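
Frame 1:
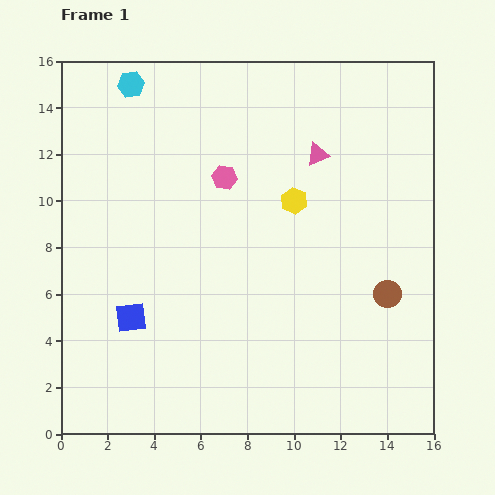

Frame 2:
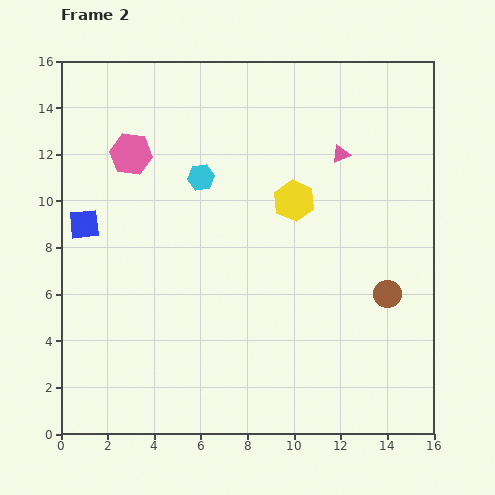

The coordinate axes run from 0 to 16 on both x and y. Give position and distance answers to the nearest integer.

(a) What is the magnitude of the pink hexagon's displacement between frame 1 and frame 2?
4

The pink hexagon moved from (7, 11) to (3, 12), a distance of √(4² + 1²) ≈ 4.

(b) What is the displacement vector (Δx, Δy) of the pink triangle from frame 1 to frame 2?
(1, 0)

The pink triangle was at (11, 12) in frame 1 and (12, 12) in frame 2.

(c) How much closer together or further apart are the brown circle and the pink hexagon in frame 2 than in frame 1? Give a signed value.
+4

Distance in frame 1: 9. Distance in frame 2: 13.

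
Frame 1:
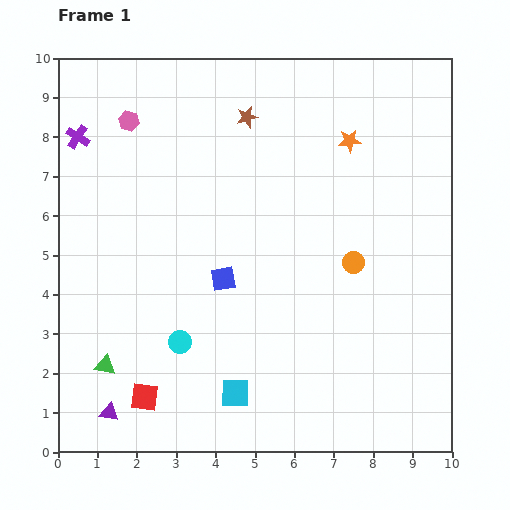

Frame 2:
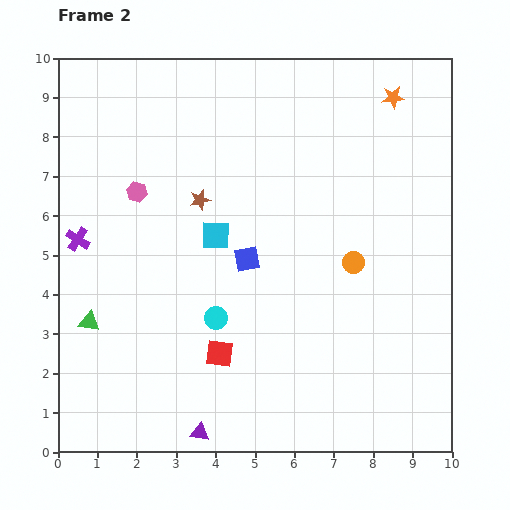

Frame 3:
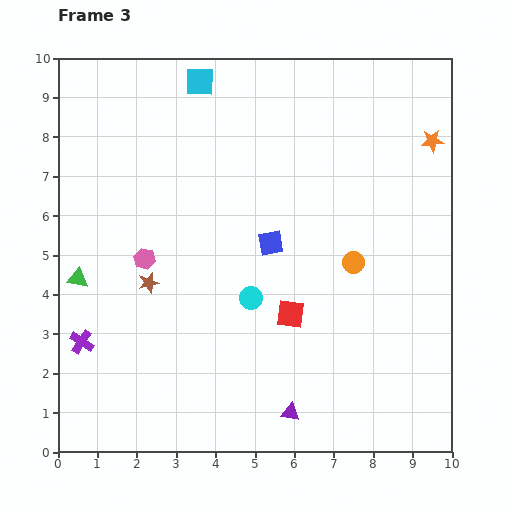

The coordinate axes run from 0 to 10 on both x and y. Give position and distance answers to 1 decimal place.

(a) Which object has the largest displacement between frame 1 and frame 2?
the cyan square

(moved 4.0; next 2.6)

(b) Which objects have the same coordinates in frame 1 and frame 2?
the orange circle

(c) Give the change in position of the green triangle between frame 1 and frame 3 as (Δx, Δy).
(-0.7, 2.2)

The green triangle was at (1.2, 2.2) in frame 1 and (0.5, 4.4) in frame 3.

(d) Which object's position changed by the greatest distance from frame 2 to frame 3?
the cyan square

(moved 3.9; next 2.6)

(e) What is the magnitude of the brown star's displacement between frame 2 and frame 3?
2.5

The brown star moved from (3.6, 6.4) to (2.3, 4.3), a distance of √(1.3² + 2.1²) ≈ 2.5.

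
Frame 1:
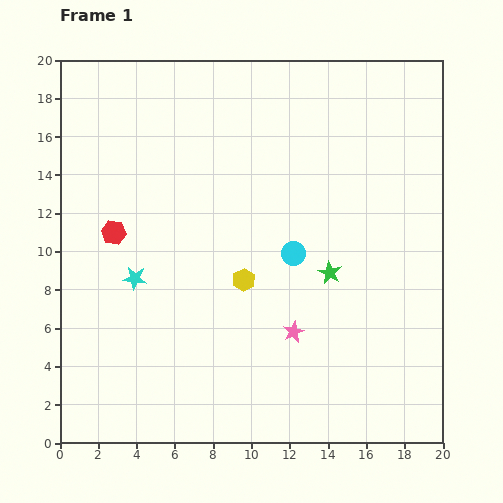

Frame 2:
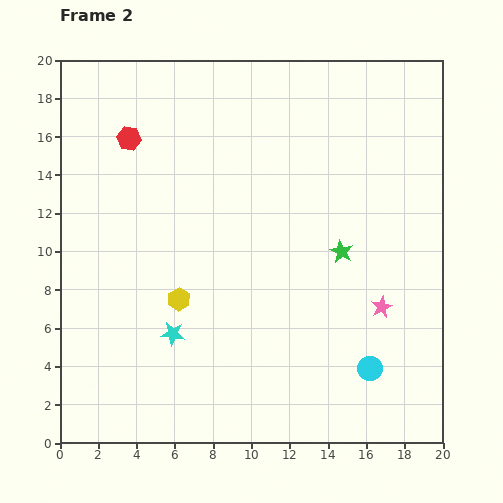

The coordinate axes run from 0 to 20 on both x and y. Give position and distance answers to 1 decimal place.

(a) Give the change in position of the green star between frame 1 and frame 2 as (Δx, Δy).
(0.6, 1.1)

The green star was at (14.1, 8.9) in frame 1 and (14.7, 10.0) in frame 2.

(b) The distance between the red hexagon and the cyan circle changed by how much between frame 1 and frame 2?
+7.9

Distance in frame 1: 9.5. Distance in frame 2: 17.4.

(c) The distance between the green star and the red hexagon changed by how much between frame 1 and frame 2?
+1.1

Distance in frame 1: 11.5. Distance in frame 2: 12.6.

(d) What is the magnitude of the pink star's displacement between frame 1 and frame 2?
4.8

The pink star moved from (12.2, 5.8) to (16.8, 7.1), a distance of √(4.6² + 1.3²) ≈ 4.8.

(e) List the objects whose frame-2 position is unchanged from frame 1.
none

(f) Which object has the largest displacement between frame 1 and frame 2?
the cyan circle

(moved 7.2; next 5.0)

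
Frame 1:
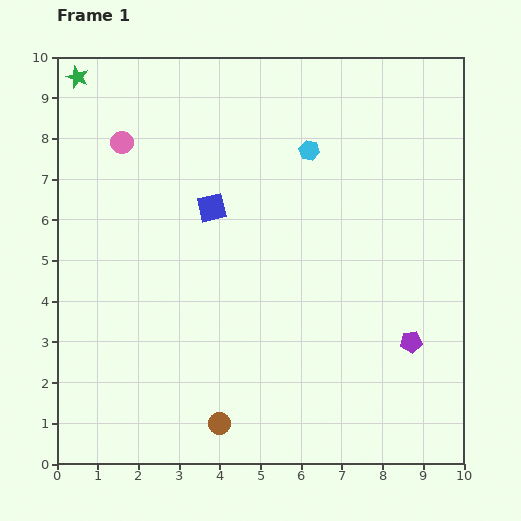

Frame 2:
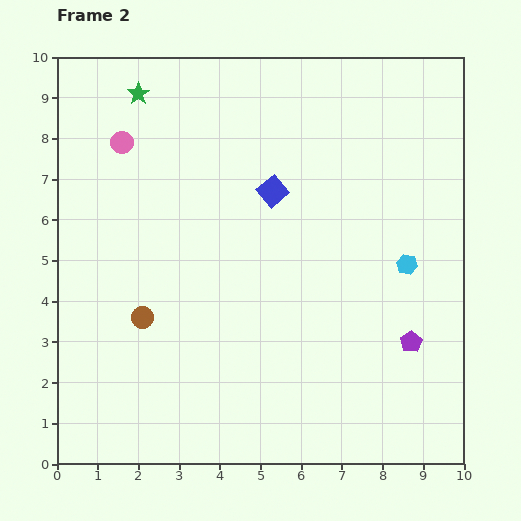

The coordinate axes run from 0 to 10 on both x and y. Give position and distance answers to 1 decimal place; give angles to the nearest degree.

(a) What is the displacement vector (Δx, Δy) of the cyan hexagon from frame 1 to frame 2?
(2.4, -2.8)

The cyan hexagon was at (6.2, 7.7) in frame 1 and (8.6, 4.9) in frame 2.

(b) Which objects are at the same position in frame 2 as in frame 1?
the purple pentagon, the pink circle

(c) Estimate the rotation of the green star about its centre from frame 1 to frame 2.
16° clockwise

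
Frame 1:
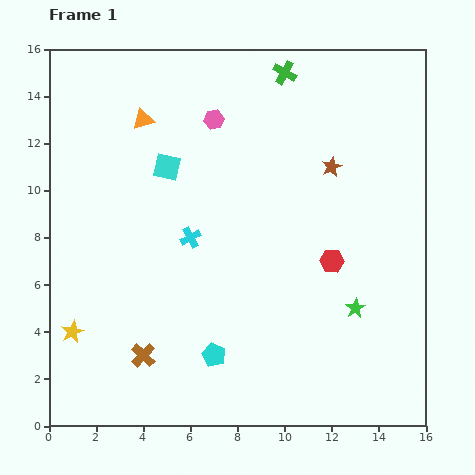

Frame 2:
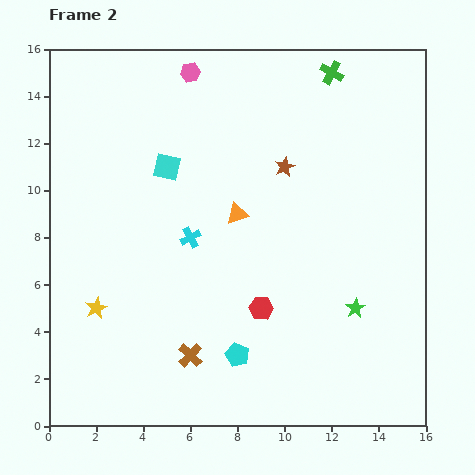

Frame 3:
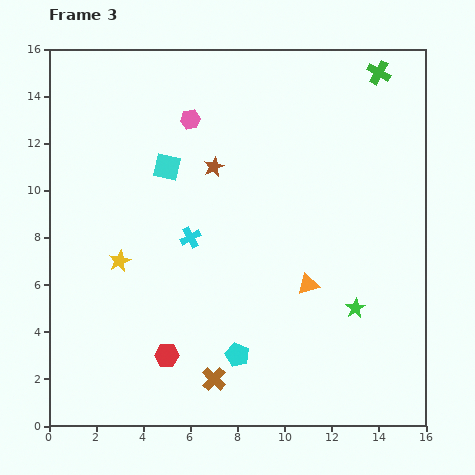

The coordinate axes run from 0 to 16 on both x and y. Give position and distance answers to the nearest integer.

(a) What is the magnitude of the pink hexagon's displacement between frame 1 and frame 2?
2

The pink hexagon moved from (7, 13) to (6, 15), a distance of √(1² + 2²) ≈ 2.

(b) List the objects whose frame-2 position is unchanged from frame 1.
the cyan cross, the green star, the cyan square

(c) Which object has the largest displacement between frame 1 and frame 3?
the orange triangle

(moved 10; next 8)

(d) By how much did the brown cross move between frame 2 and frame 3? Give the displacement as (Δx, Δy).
(1, -1)

The brown cross was at (6, 3) in frame 2 and (7, 2) in frame 3.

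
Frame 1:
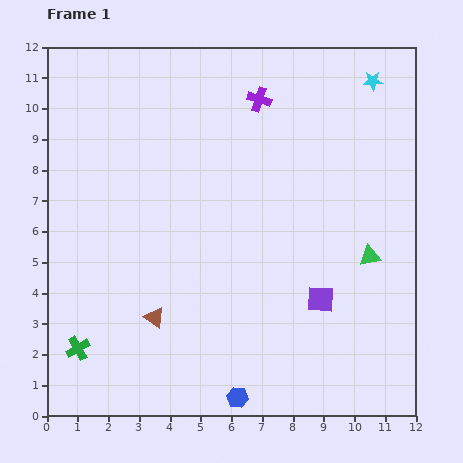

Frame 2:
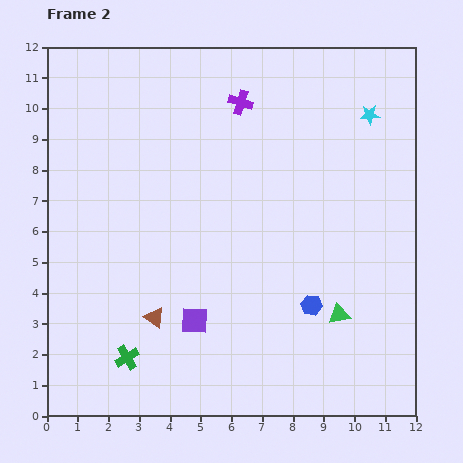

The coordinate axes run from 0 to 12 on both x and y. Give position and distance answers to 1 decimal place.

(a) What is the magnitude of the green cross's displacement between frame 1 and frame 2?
1.6

The green cross moved from (1.0, 2.2) to (2.6, 1.9), a distance of √(1.6² + 0.3²) ≈ 1.6.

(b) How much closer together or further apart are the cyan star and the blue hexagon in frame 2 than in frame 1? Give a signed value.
-4.7

Distance in frame 1: 11.2. Distance in frame 2: 6.5.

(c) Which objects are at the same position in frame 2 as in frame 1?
the brown triangle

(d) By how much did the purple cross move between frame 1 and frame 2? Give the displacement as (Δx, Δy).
(-0.6, -0.1)

The purple cross was at (6.9, 10.3) in frame 1 and (6.3, 10.2) in frame 2.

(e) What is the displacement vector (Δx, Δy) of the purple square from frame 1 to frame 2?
(-4.1, -0.7)

The purple square was at (8.9, 3.8) in frame 1 and (4.8, 3.1) in frame 2.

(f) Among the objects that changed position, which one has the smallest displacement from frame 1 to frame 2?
the purple cross

(moved 0.6)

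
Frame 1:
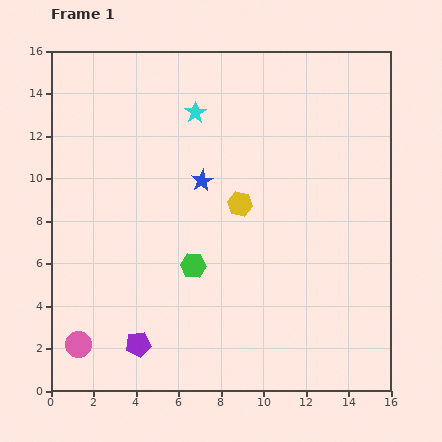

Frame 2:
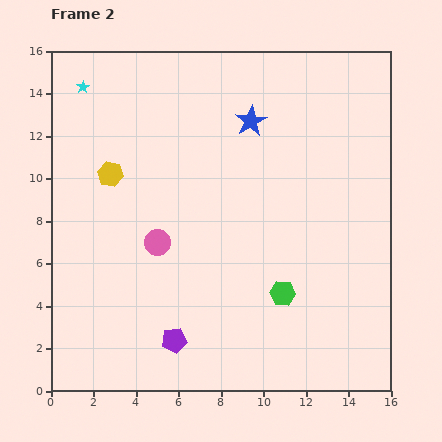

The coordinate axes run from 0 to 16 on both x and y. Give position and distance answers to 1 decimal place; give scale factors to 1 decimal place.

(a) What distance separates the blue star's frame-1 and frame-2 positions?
3.6

The blue star moved from (7.1, 9.9) to (9.4, 12.7), a distance of √(2.3² + 2.8²) ≈ 3.6.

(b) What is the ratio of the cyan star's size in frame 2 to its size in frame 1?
0.6×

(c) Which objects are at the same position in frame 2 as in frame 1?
none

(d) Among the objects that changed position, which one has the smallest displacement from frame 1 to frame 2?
the purple pentagon

(moved 1.7)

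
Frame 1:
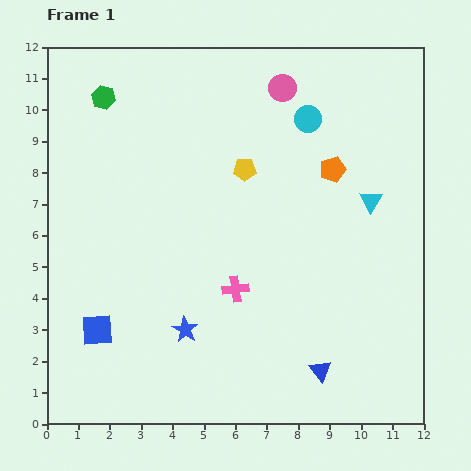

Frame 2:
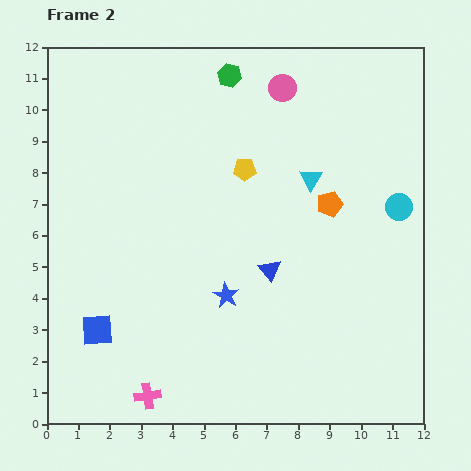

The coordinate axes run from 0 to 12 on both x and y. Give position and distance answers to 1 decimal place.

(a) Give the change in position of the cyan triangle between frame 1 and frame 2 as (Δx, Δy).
(-1.9, 0.7)

The cyan triangle was at (10.3, 7.1) in frame 1 and (8.4, 7.8) in frame 2.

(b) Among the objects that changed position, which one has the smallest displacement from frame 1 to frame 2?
the orange pentagon

(moved 1.1)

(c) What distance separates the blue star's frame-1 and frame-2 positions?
1.7

The blue star moved from (4.4, 3.0) to (5.7, 4.1), a distance of √(1.3² + 1.1²) ≈ 1.7.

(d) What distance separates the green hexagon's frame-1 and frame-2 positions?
4.1

The green hexagon moved from (1.8, 10.4) to (5.8, 11.1), a distance of √(4.0² + 0.7²) ≈ 4.1.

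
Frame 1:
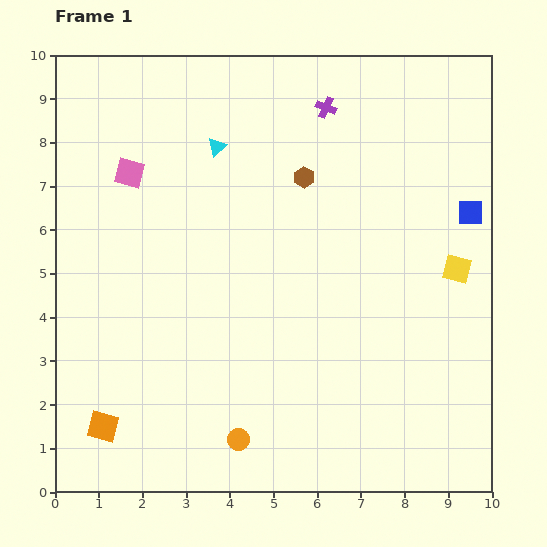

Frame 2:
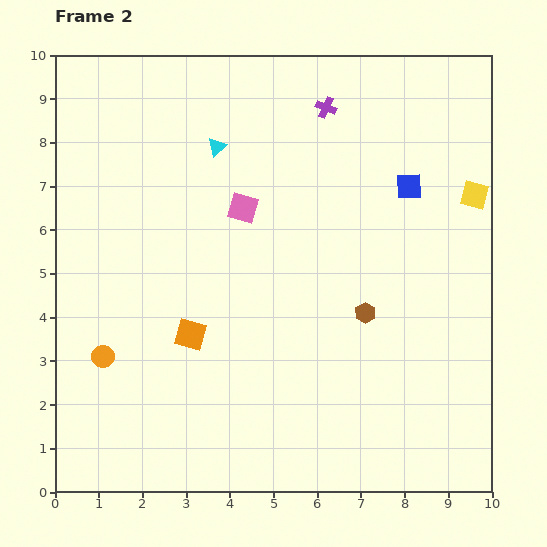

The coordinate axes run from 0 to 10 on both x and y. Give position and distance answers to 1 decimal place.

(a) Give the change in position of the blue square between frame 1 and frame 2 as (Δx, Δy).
(-1.4, 0.6)

The blue square was at (9.5, 6.4) in frame 1 and (8.1, 7.0) in frame 2.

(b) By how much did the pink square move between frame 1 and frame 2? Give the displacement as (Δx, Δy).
(2.6, -0.8)

The pink square was at (1.7, 7.3) in frame 1 and (4.3, 6.5) in frame 2.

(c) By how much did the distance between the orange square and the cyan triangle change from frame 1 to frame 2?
-2.6

Distance in frame 1: 6.9. Distance in frame 2: 4.3.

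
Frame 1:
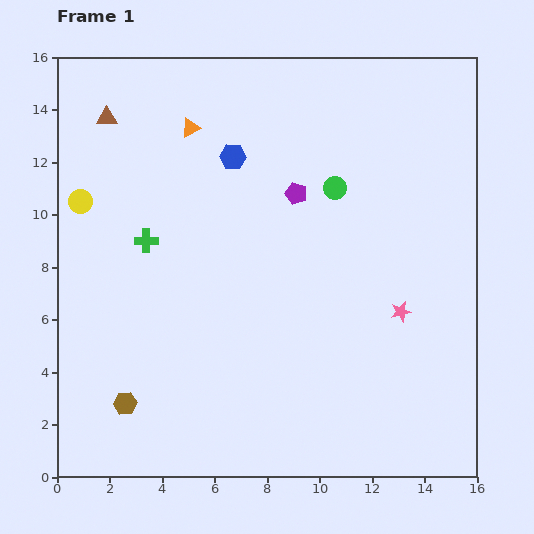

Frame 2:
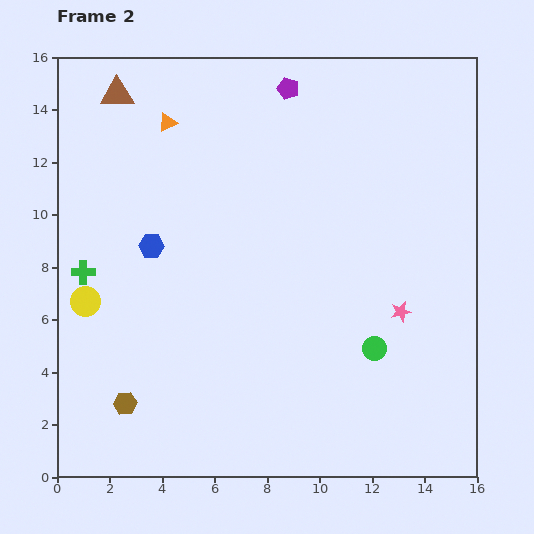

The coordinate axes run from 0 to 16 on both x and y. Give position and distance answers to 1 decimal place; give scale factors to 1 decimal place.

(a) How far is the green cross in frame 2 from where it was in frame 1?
2.7

The green cross moved from (3.4, 9.0) to (1.0, 7.8), a distance of √(2.4² + 1.2²) ≈ 2.7.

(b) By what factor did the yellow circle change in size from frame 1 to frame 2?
1.3×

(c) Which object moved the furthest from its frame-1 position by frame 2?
the green circle

(moved 6.3; next 4.6)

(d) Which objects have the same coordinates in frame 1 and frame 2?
the brown hexagon, the pink star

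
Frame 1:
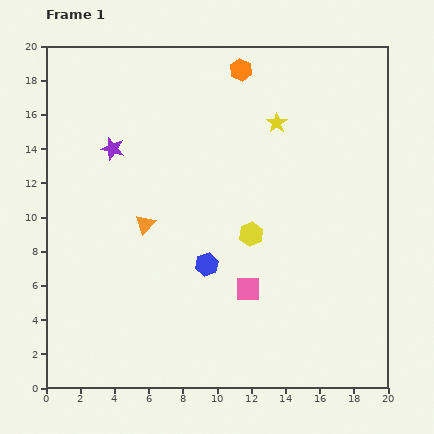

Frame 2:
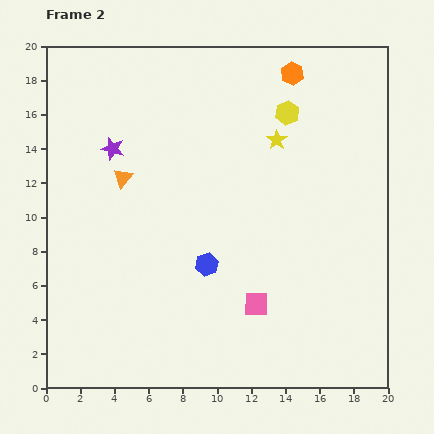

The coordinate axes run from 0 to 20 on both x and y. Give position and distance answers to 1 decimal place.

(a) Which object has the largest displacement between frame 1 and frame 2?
the yellow hexagon

(moved 7.4; next 3.0)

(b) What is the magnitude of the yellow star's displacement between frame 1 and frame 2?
1.0

The yellow star moved from (13.5, 15.5) to (13.5, 14.5), a distance of √(0.0² + 1.0²) ≈ 1.0.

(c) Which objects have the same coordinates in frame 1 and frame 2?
the blue hexagon, the purple star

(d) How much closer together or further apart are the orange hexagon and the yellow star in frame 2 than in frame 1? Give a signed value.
+0.3

Distance in frame 1: 3.7. Distance in frame 2: 4.0.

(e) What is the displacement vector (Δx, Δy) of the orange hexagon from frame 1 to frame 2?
(3.0, -0.2)

The orange hexagon was at (11.4, 18.6) in frame 1 and (14.4, 18.4) in frame 2.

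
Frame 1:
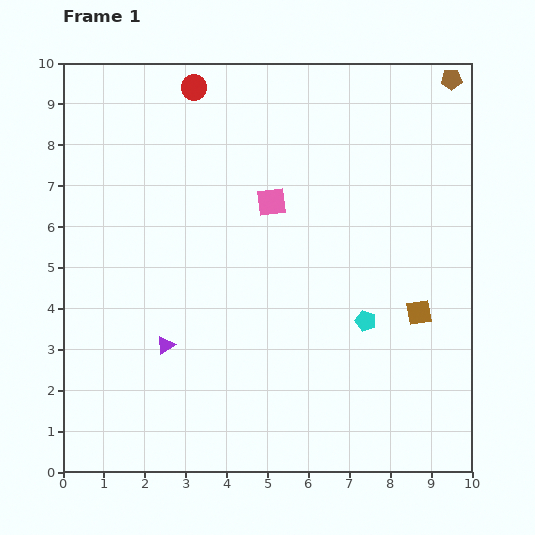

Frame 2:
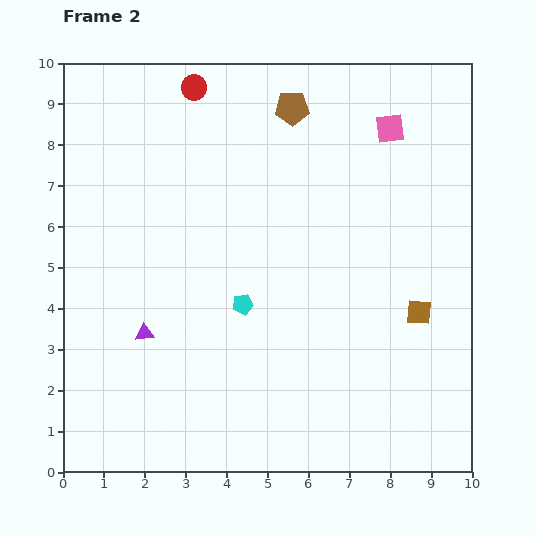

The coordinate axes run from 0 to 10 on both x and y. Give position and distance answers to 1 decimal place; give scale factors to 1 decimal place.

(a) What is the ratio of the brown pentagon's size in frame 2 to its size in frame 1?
1.7×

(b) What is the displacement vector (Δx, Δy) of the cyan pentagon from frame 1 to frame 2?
(-3.0, 0.4)

The cyan pentagon was at (7.4, 3.7) in frame 1 and (4.4, 4.1) in frame 2.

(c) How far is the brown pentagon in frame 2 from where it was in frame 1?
4.0

The brown pentagon moved from (9.5, 9.6) to (5.6, 8.9), a distance of √(3.9² + 0.7²) ≈ 4.0.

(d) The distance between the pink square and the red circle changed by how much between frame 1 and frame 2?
+1.5

Distance in frame 1: 3.4. Distance in frame 2: 4.9.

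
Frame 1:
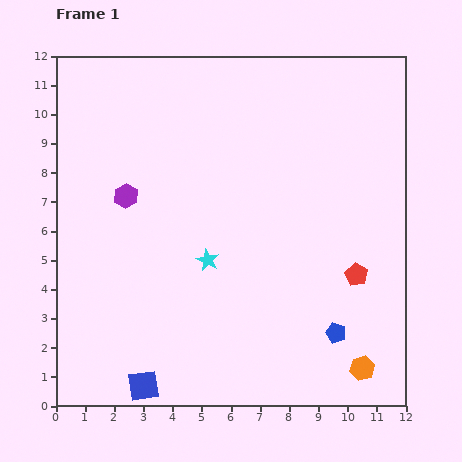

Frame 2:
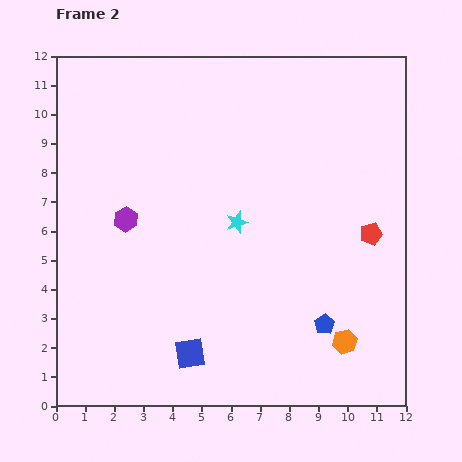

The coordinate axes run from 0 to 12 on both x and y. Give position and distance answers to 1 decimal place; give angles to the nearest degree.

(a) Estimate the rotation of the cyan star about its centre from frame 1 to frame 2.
27° clockwise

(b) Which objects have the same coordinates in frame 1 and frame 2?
none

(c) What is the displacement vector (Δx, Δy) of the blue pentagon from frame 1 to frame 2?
(-0.4, 0.3)

The blue pentagon was at (9.6, 2.5) in frame 1 and (9.2, 2.8) in frame 2.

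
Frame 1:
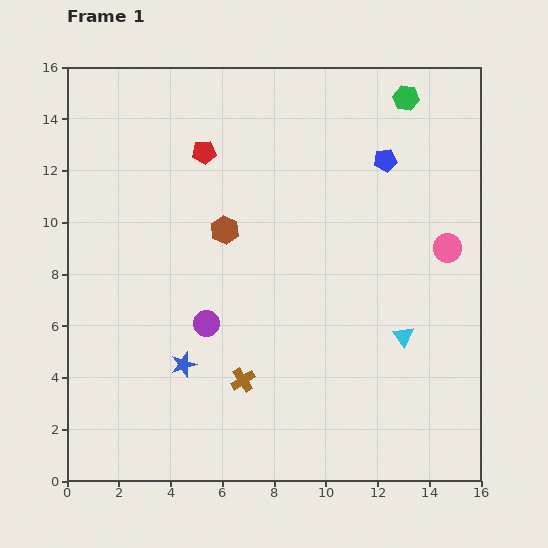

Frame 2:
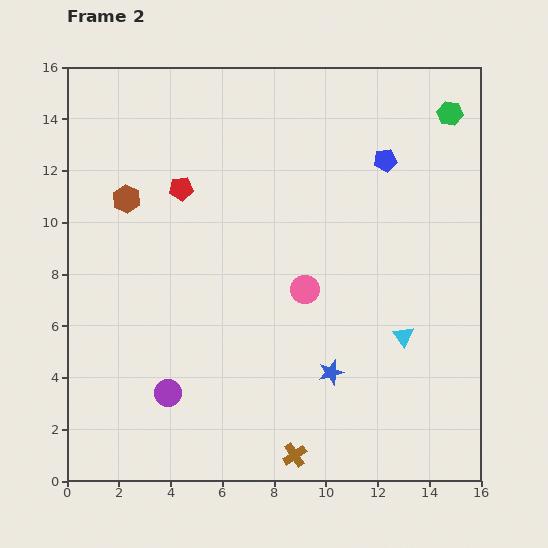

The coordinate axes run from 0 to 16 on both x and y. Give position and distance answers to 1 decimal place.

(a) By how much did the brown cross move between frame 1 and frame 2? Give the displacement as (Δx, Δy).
(2.0, -2.9)

The brown cross was at (6.8, 3.9) in frame 1 and (8.8, 1.0) in frame 2.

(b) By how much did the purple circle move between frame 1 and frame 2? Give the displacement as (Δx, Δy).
(-1.5, -2.7)

The purple circle was at (5.4, 6.1) in frame 1 and (3.9, 3.4) in frame 2.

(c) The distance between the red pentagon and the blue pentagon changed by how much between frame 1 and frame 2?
+1.0

Distance in frame 1: 7.0. Distance in frame 2: 8.0.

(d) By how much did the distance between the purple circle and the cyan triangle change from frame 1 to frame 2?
+1.8

Distance in frame 1: 7.6. Distance in frame 2: 9.4.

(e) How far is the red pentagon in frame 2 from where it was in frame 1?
1.7

The red pentagon moved from (5.3, 12.7) to (4.4, 11.3), a distance of √(0.9² + 1.4²) ≈ 1.7.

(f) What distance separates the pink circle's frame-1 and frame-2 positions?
5.7

The pink circle moved from (14.7, 9.0) to (9.2, 7.4), a distance of √(5.5² + 1.6²) ≈ 5.7.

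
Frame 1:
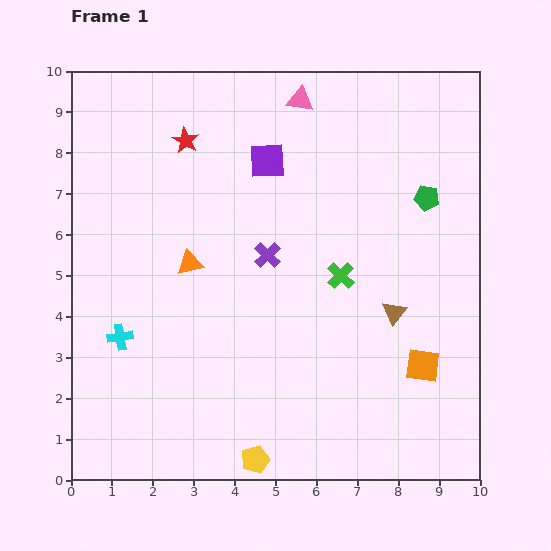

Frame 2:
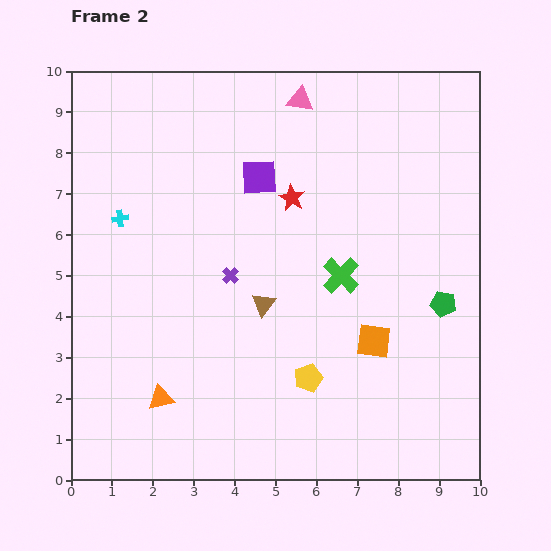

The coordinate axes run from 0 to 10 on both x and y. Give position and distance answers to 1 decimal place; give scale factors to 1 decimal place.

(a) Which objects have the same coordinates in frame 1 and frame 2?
the pink triangle, the green cross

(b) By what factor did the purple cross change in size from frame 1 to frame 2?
0.6×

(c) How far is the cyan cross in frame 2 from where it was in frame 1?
2.9

The cyan cross moved from (1.2, 3.5) to (1.2, 6.4), a distance of √(0.0² + 2.9²) ≈ 2.9.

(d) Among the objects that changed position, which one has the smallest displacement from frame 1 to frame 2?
the purple square

(moved 0.4)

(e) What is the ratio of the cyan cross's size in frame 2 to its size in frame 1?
0.6×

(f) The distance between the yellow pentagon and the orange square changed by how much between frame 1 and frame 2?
-2.9

Distance in frame 1: 4.7. Distance in frame 2: 1.8.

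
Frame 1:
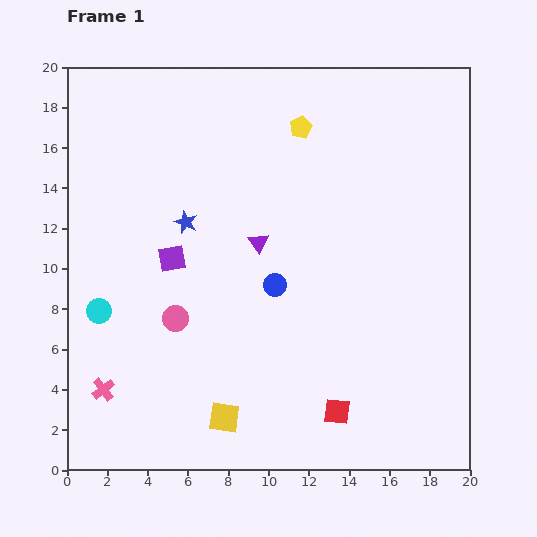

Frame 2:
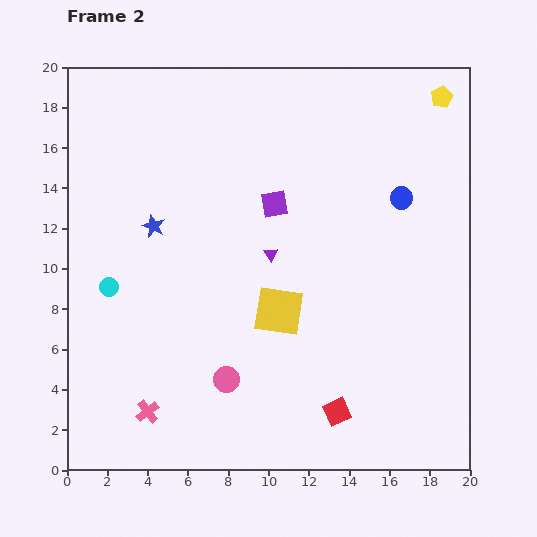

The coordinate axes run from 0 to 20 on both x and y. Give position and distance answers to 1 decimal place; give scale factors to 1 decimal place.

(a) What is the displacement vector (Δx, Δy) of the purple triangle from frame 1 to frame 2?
(0.6, -0.6)

The purple triangle was at (9.5, 11.3) in frame 1 and (10.1, 10.7) in frame 2.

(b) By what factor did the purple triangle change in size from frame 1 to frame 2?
0.7×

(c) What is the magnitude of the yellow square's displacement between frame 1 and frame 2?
5.9

The yellow square moved from (7.8, 2.6) to (10.5, 7.9), a distance of √(2.7² + 5.3²) ≈ 5.9.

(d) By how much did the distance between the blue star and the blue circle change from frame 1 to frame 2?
+7.0

Distance in frame 1: 5.4. Distance in frame 2: 12.4.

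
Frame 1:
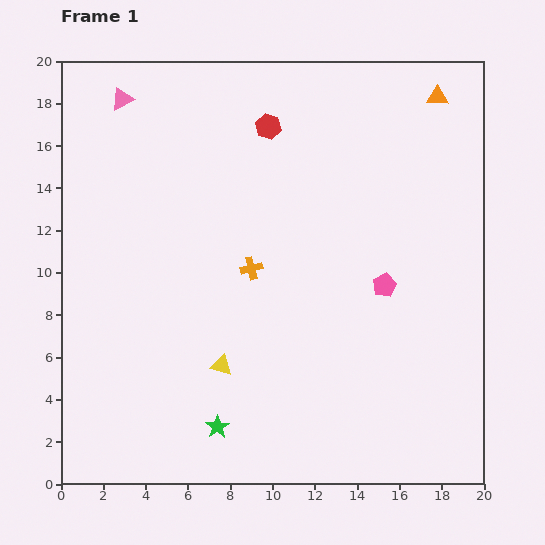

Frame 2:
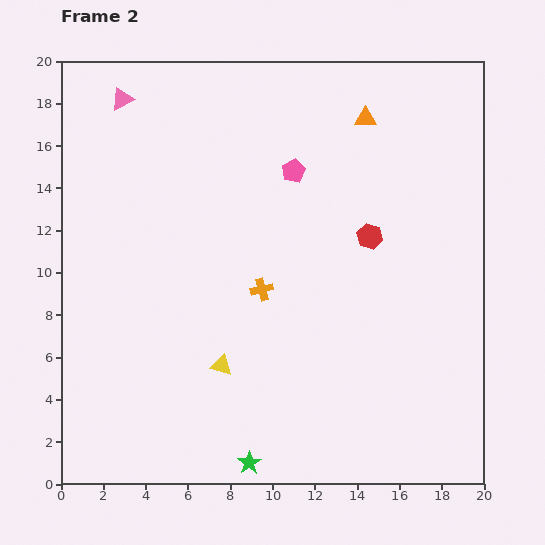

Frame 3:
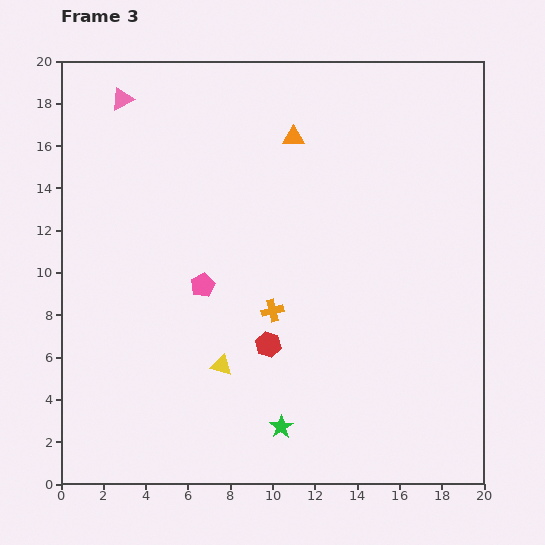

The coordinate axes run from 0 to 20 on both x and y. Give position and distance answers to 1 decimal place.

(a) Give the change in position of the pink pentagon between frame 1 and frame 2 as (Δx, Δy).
(-4.3, 5.4)

The pink pentagon was at (15.3, 9.4) in frame 1 and (11.0, 14.8) in frame 2.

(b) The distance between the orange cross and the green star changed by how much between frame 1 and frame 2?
+0.5

Distance in frame 1: 7.7. Distance in frame 2: 8.2.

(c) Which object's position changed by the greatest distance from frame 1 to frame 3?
the red hexagon

(moved 10.3; next 8.6)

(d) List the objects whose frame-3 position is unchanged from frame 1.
the pink triangle, the yellow triangle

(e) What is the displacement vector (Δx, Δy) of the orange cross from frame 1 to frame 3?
(1.0, -2.0)

The orange cross was at (9.0, 10.2) in frame 1 and (10.0, 8.2) in frame 3.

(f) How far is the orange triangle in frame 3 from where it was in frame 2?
3.5

The orange triangle moved from (14.4, 17.3) to (11.0, 16.4), a distance of √(3.4² + 0.9²) ≈ 3.5.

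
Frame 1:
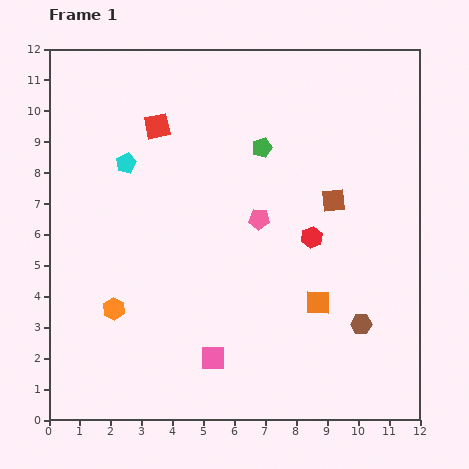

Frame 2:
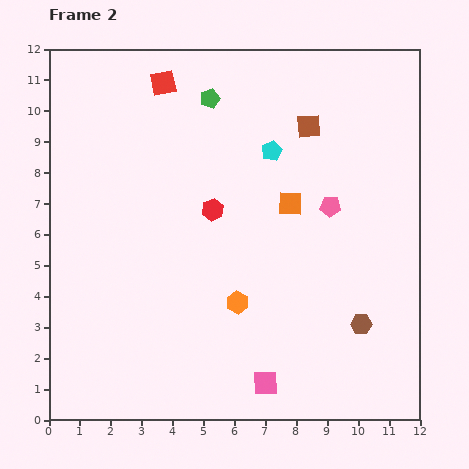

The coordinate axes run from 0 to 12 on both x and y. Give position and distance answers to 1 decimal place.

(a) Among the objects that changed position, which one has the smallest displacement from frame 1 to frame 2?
the red square

(moved 1.4)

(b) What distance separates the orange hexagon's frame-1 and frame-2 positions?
4.0

The orange hexagon moved from (2.1, 3.6) to (6.1, 3.8), a distance of √(4.0² + 0.2²) ≈ 4.0.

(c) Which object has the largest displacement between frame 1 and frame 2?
the cyan pentagon

(moved 4.7; next 4.0)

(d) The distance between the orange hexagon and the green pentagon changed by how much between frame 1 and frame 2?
-0.4

Distance in frame 1: 7.1. Distance in frame 2: 6.7.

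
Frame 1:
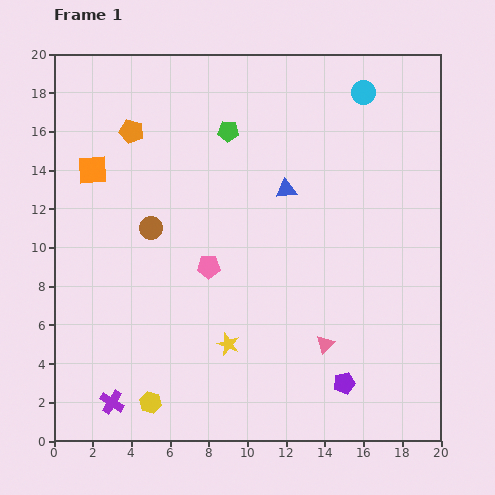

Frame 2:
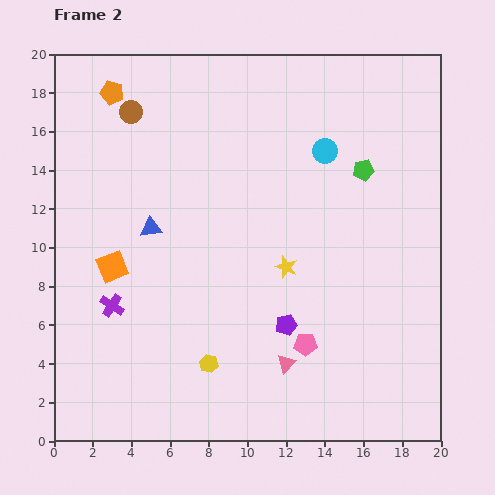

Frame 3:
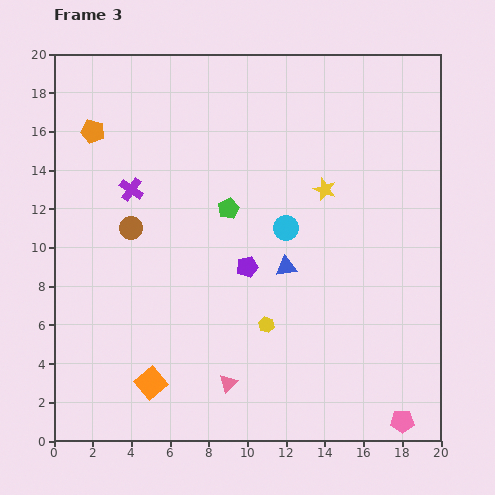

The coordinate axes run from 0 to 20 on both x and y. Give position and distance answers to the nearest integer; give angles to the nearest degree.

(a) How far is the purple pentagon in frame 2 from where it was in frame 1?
4

The purple pentagon moved from (15, 3) to (12, 6), a distance of √(3² + 3²) ≈ 4.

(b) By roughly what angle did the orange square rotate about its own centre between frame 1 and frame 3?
36° counter-clockwise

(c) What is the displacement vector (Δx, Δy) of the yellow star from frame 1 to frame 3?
(5, 8)

The yellow star was at (9, 5) in frame 1 and (14, 13) in frame 3.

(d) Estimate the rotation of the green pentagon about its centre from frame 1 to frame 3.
30° counter-clockwise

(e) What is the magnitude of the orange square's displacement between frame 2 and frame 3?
6

The orange square moved from (3, 9) to (5, 3), a distance of √(2² + 6²) ≈ 6.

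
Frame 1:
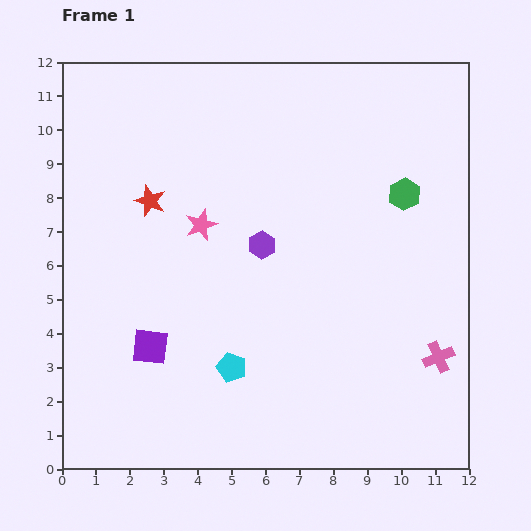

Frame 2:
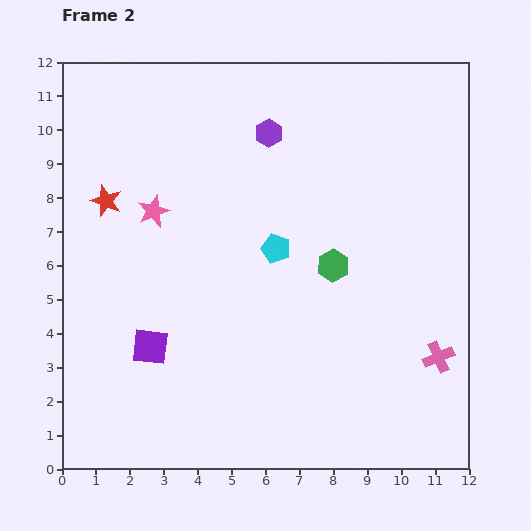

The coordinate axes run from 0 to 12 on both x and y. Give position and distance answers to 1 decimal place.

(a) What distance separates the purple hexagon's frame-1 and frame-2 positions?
3.3

The purple hexagon moved from (5.9, 6.6) to (6.1, 9.9), a distance of √(0.2² + 3.3²) ≈ 3.3.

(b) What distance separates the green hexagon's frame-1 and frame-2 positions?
3.0

The green hexagon moved from (10.1, 8.1) to (8.0, 6.0), a distance of √(2.1² + 2.1²) ≈ 3.0.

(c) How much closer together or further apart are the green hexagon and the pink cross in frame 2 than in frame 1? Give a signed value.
-0.8

Distance in frame 1: 4.9. Distance in frame 2: 4.1.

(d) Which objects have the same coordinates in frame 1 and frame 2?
the purple square, the pink cross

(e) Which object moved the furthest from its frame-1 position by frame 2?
the cyan pentagon

(moved 3.7; next 3.3)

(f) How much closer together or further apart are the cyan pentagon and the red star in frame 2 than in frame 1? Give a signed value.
-0.3

Distance in frame 1: 5.5. Distance in frame 2: 5.2.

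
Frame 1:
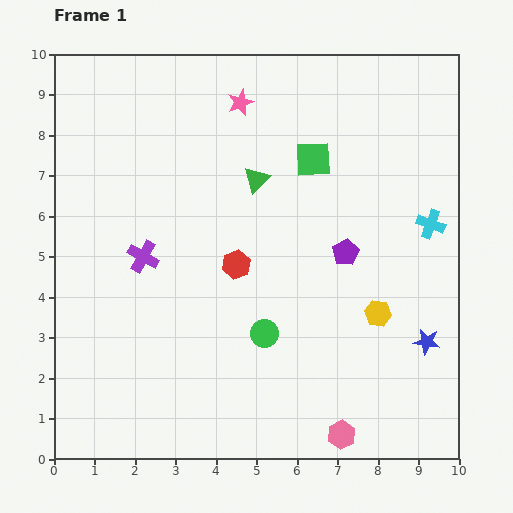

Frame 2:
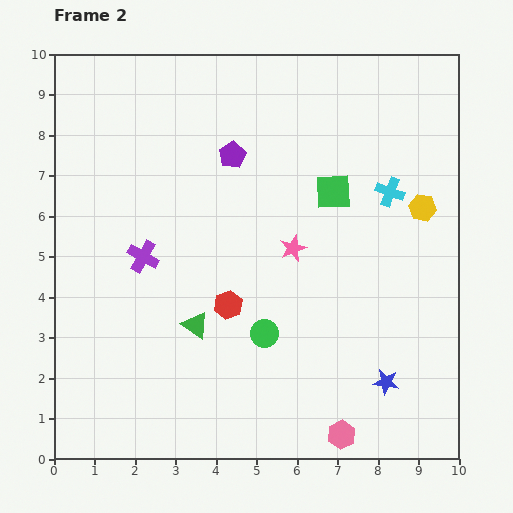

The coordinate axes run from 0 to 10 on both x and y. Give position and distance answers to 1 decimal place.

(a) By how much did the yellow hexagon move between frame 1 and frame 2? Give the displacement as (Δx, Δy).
(1.1, 2.6)

The yellow hexagon was at (8.0, 3.6) in frame 1 and (9.1, 6.2) in frame 2.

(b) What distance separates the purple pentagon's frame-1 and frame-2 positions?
3.7

The purple pentagon moved from (7.2, 5.1) to (4.4, 7.5), a distance of √(2.8² + 2.4²) ≈ 3.7.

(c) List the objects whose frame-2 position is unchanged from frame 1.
the pink hexagon, the green circle, the purple cross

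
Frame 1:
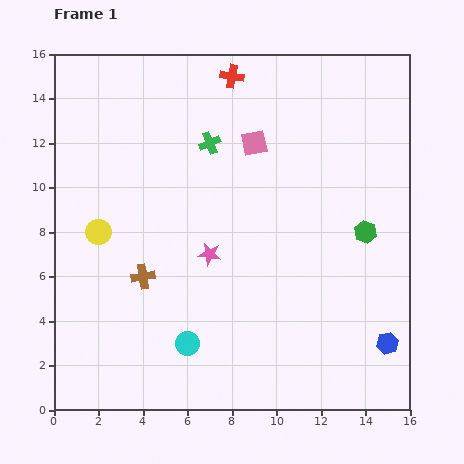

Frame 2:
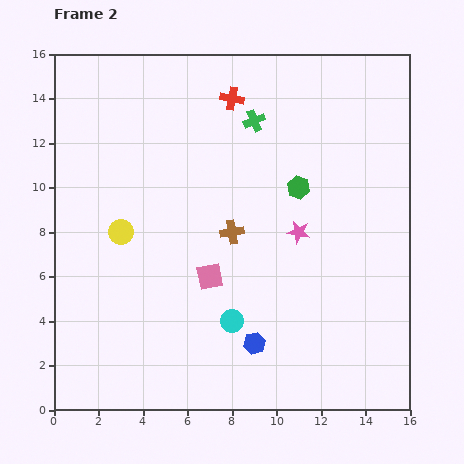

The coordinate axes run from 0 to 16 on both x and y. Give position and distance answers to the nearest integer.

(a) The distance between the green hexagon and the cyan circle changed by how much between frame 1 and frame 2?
-2

Distance in frame 1: 9. Distance in frame 2: 7.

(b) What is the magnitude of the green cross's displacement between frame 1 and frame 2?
2

The green cross moved from (7, 12) to (9, 13), a distance of √(2² + 1²) ≈ 2.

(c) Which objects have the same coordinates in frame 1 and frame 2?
none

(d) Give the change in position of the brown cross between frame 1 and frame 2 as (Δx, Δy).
(4, 2)

The brown cross was at (4, 6) in frame 1 and (8, 8) in frame 2.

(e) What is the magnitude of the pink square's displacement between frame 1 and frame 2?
6

The pink square moved from (9, 12) to (7, 6), a distance of √(2² + 6²) ≈ 6.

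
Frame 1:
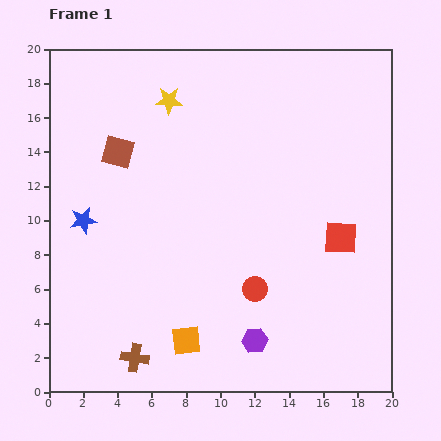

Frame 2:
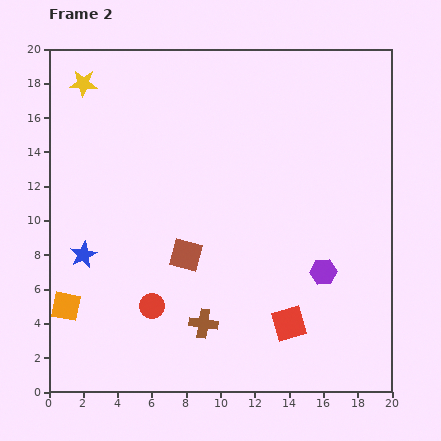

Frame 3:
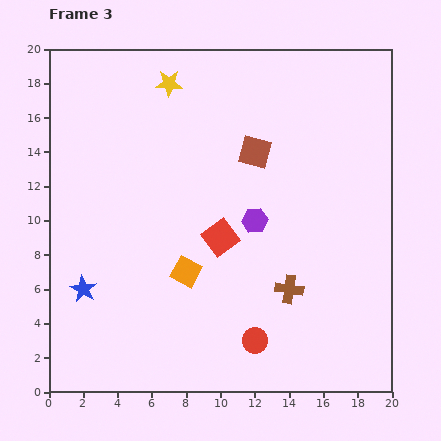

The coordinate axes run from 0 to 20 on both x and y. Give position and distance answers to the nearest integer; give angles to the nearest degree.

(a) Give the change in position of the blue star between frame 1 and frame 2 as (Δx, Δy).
(0, -2)

The blue star was at (2, 10) in frame 1 and (2, 8) in frame 2.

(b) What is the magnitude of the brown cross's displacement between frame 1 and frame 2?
4

The brown cross moved from (5, 2) to (9, 4), a distance of √(4² + 2²) ≈ 4.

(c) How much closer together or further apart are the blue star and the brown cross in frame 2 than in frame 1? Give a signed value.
-1

Distance in frame 1: 9. Distance in frame 2: 8.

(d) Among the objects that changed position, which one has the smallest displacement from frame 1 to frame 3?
the yellow star

(moved 1)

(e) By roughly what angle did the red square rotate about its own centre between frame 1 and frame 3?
39° counter-clockwise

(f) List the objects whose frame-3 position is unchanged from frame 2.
none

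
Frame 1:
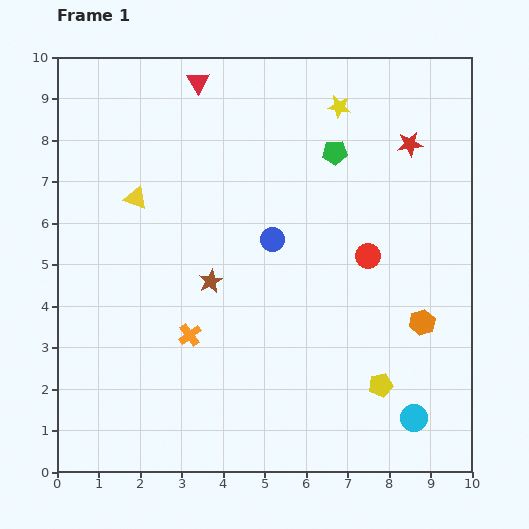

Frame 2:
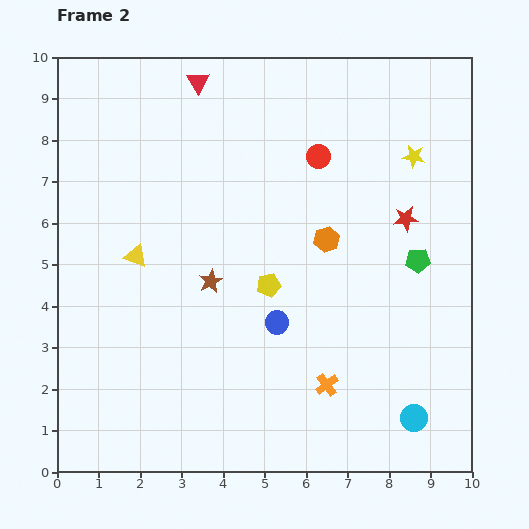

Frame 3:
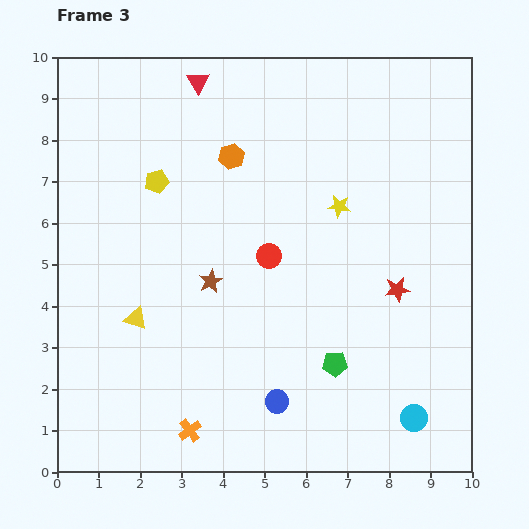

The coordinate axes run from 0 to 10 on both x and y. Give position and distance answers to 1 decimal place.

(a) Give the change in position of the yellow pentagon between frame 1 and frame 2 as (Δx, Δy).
(-2.7, 2.4)

The yellow pentagon was at (7.8, 2.1) in frame 1 and (5.1, 4.5) in frame 2.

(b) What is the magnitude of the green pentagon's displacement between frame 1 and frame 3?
5.1

The green pentagon moved from (6.7, 7.7) to (6.7, 2.6), a distance of √(0.0² + 5.1²) ≈ 5.1.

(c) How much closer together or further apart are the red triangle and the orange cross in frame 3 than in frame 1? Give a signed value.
+2.3

Distance in frame 1: 6.1. Distance in frame 3: 8.4.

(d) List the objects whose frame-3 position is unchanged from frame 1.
the red triangle, the cyan circle, the brown star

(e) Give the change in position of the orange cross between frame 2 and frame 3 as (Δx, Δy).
(-3.3, -1.1)

The orange cross was at (6.5, 2.1) in frame 2 and (3.2, 1.0) in frame 3.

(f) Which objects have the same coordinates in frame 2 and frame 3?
the red triangle, the cyan circle, the brown star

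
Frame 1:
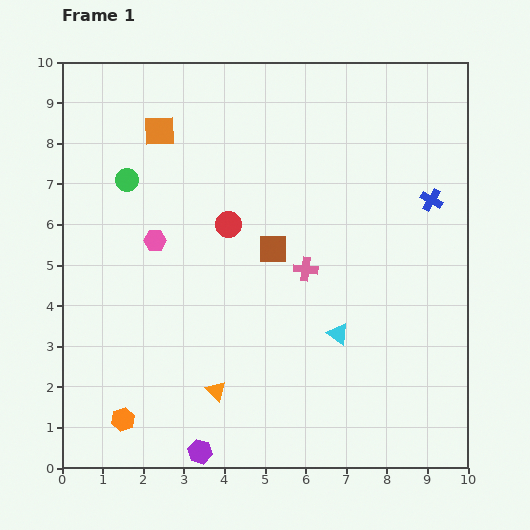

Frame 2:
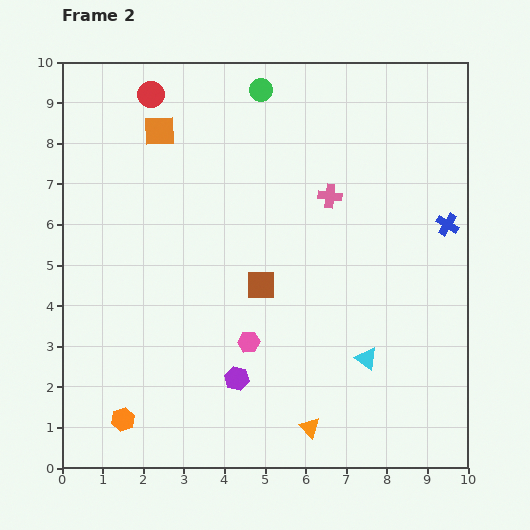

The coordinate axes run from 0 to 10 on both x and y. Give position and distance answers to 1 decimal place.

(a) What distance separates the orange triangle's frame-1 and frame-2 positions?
2.5

The orange triangle moved from (3.8, 1.9) to (6.1, 1.0), a distance of √(2.3² + 0.9²) ≈ 2.5.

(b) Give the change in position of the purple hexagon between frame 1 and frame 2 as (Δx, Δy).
(0.9, 1.8)

The purple hexagon was at (3.4, 0.4) in frame 1 and (4.3, 2.2) in frame 2.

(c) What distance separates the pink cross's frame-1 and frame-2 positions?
1.9

The pink cross moved from (6.0, 4.9) to (6.6, 6.7), a distance of √(0.6² + 1.8²) ≈ 1.9.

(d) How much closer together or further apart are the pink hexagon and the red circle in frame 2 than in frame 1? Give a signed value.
+4.8

Distance in frame 1: 1.8. Distance in frame 2: 6.6.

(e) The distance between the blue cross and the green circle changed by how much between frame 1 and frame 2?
-1.8

Distance in frame 1: 7.5. Distance in frame 2: 5.7.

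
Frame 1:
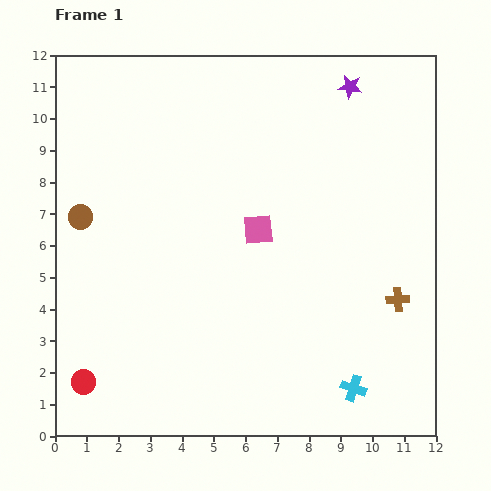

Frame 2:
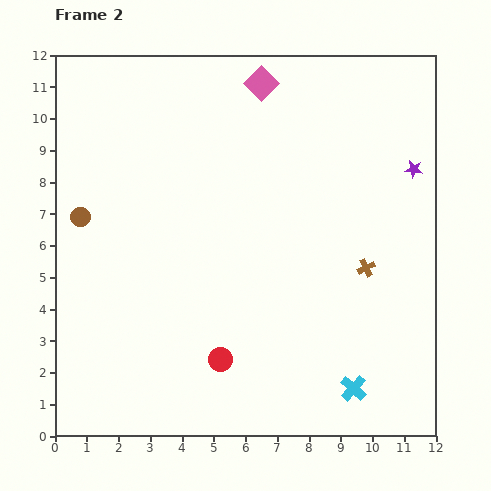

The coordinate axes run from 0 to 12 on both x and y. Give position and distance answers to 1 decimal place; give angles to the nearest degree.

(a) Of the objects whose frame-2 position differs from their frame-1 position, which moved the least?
the brown cross

(moved 1.4)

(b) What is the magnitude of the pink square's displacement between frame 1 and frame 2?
4.6

The pink square moved from (6.4, 6.5) to (6.5, 11.1), a distance of √(0.1² + 4.6²) ≈ 4.6.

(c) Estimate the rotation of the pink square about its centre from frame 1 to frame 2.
39° counter-clockwise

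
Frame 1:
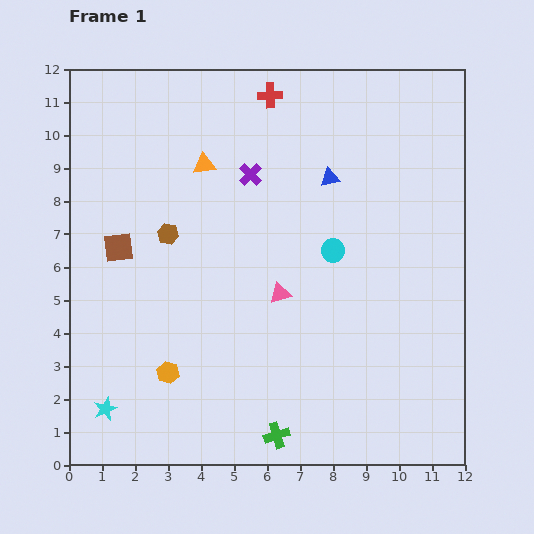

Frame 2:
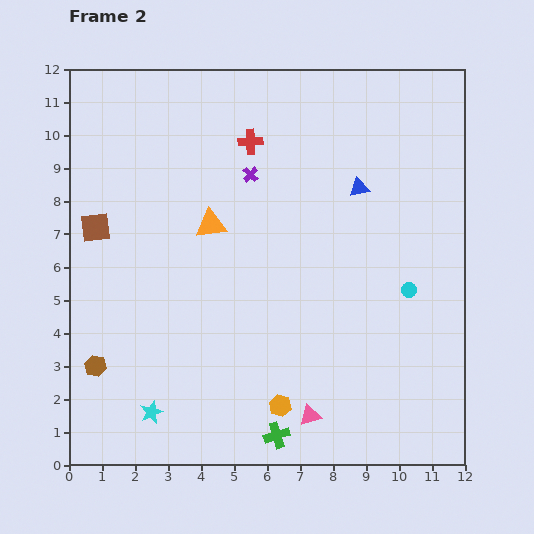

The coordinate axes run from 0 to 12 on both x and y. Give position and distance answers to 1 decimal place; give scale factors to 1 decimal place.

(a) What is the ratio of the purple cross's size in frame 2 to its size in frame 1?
0.7×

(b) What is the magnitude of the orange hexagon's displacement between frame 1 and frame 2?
3.5

The orange hexagon moved from (3.0, 2.8) to (6.4, 1.8), a distance of √(3.4² + 1.0²) ≈ 3.5.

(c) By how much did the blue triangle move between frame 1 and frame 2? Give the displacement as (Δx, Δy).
(0.9, -0.3)

The blue triangle was at (7.9, 8.7) in frame 1 and (8.8, 8.4) in frame 2.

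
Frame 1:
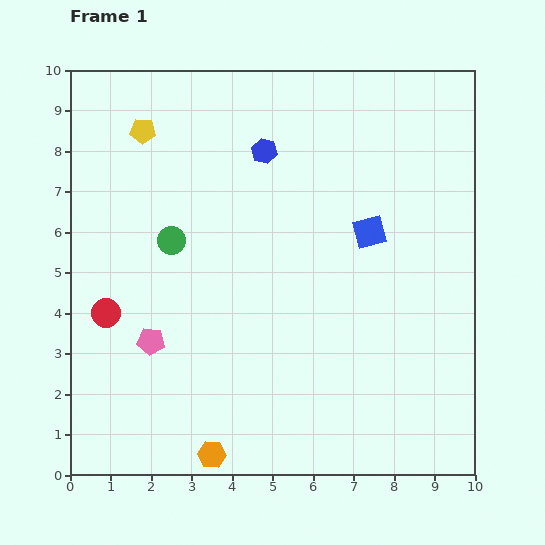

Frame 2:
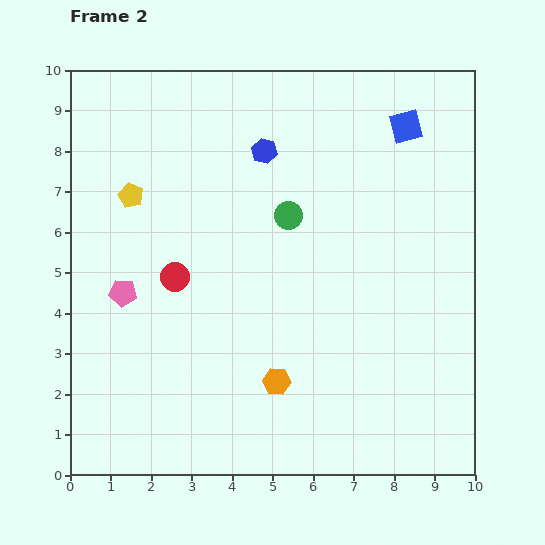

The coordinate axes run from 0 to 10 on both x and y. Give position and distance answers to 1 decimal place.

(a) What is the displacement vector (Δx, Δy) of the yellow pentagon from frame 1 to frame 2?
(-0.3, -1.6)

The yellow pentagon was at (1.8, 8.5) in frame 1 and (1.5, 6.9) in frame 2.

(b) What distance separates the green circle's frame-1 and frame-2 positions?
3.0

The green circle moved from (2.5, 5.8) to (5.4, 6.4), a distance of √(2.9² + 0.6²) ≈ 3.0.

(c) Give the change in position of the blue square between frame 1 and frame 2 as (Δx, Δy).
(0.9, 2.6)

The blue square was at (7.4, 6.0) in frame 1 and (8.3, 8.6) in frame 2.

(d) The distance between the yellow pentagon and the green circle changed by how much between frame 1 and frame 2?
+1.1

Distance in frame 1: 2.8. Distance in frame 2: 3.9.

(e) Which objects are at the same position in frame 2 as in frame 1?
the blue hexagon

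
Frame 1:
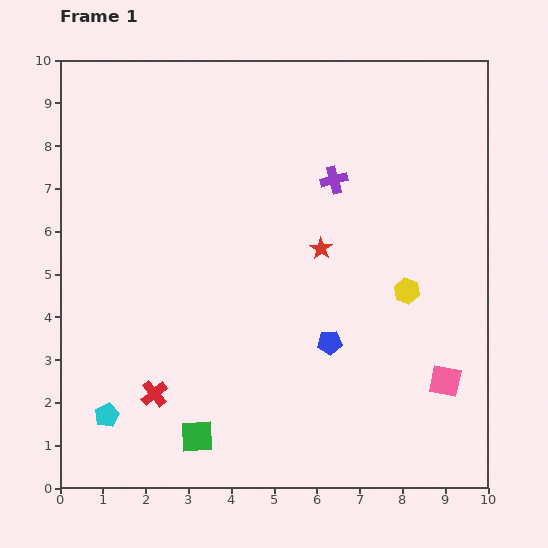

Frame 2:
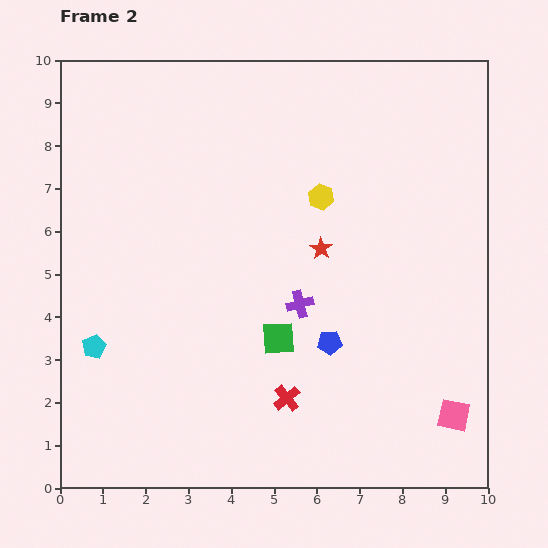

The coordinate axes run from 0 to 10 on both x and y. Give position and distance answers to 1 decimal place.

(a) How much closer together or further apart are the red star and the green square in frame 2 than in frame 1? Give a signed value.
-3.0

Distance in frame 1: 5.3. Distance in frame 2: 2.3.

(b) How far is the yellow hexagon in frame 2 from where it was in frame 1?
3.0

The yellow hexagon moved from (8.1, 4.6) to (6.1, 6.8), a distance of √(2.0² + 2.2²) ≈ 3.0.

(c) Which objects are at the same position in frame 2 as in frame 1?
the red star, the blue pentagon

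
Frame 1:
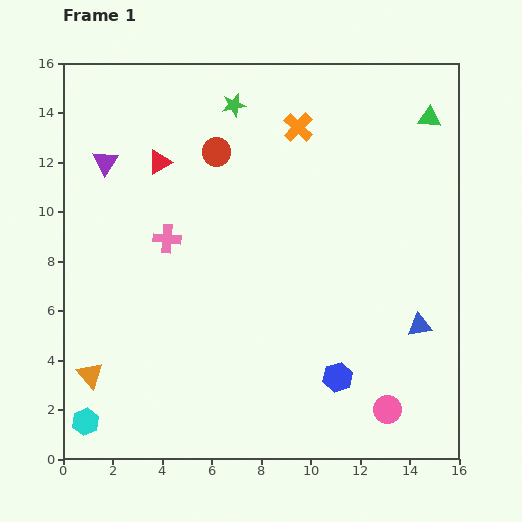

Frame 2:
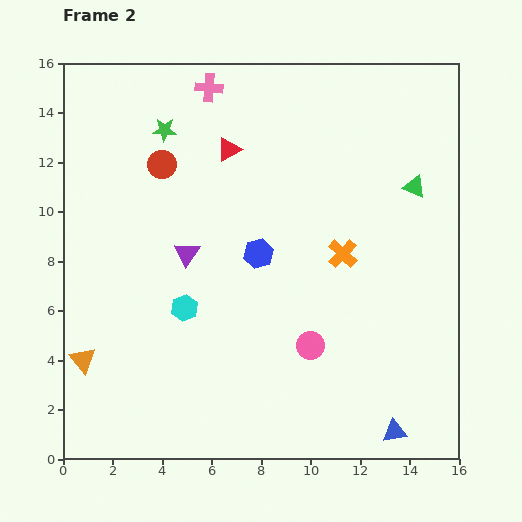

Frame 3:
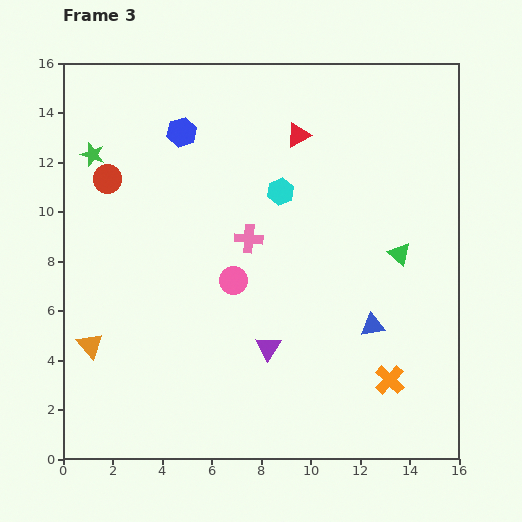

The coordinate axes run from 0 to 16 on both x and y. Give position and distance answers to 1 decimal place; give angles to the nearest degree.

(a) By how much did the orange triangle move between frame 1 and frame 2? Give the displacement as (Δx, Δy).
(-0.3, 0.6)

The orange triangle was at (1.1, 3.4) in frame 1 and (0.8, 4.0) in frame 2.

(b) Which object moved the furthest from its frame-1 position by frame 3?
the cyan hexagon

(moved 12.2; next 11.7)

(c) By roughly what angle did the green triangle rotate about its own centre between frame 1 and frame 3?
36° clockwise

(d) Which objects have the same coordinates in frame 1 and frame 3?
none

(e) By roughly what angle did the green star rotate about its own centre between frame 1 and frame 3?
31° clockwise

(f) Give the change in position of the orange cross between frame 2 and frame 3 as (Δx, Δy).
(1.9, -5.1)

The orange cross was at (11.3, 8.3) in frame 2 and (13.2, 3.2) in frame 3.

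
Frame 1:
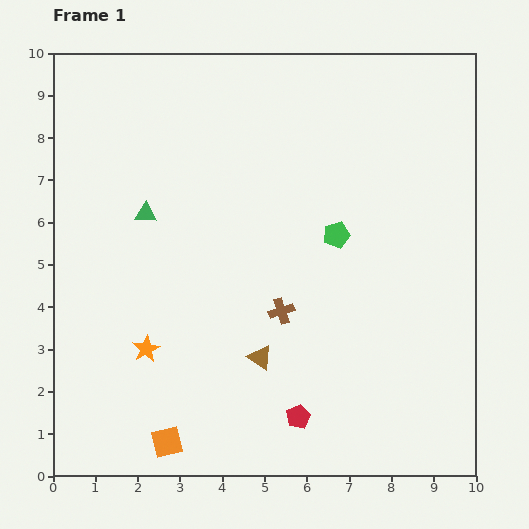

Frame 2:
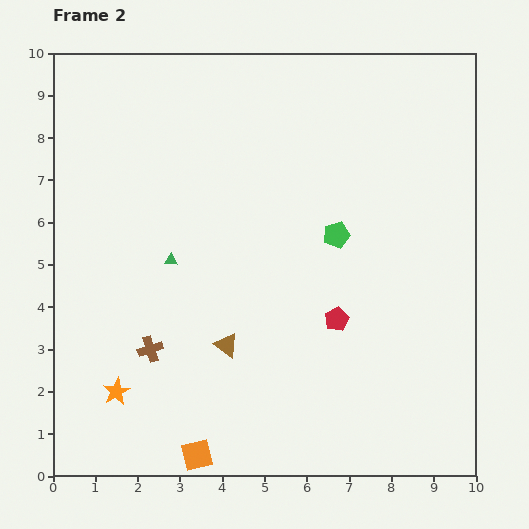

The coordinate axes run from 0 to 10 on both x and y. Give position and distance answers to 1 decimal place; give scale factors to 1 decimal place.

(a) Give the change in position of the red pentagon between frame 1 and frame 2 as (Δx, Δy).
(0.9, 2.3)

The red pentagon was at (5.8, 1.4) in frame 1 and (6.7, 3.7) in frame 2.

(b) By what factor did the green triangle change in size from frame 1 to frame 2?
0.6×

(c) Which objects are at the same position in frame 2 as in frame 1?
the green pentagon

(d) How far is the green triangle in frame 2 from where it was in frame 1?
1.3

The green triangle moved from (2.2, 6.2) to (2.8, 5.1), a distance of √(0.6² + 1.1²) ≈ 1.3.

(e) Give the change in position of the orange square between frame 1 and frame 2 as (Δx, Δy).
(0.7, -0.3)

The orange square was at (2.7, 0.8) in frame 1 and (3.4, 0.5) in frame 2.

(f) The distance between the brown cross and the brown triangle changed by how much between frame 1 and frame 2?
+0.6

Distance in frame 1: 1.2. Distance in frame 2: 1.8.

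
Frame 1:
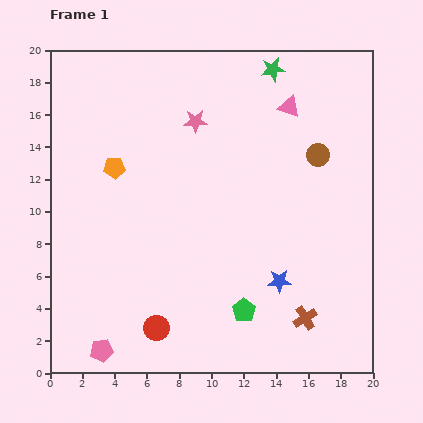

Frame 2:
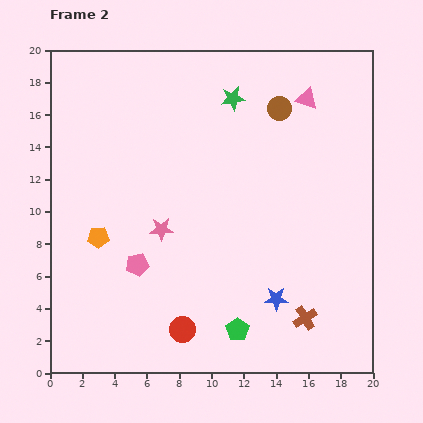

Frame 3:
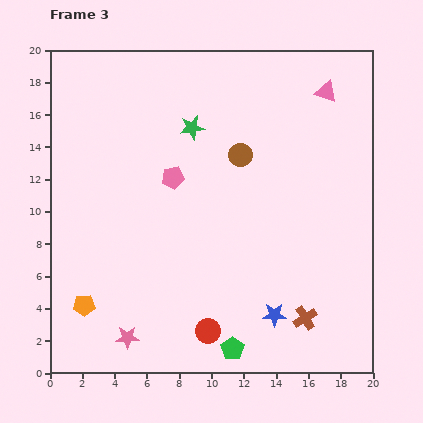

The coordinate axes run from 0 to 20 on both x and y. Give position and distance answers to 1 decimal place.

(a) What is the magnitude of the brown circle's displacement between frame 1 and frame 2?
3.8

The brown circle moved from (16.6, 13.5) to (14.2, 16.4), a distance of √(2.4² + 2.9²) ≈ 3.8.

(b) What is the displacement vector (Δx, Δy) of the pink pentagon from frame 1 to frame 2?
(2.2, 5.3)

The pink pentagon was at (3.2, 1.4) in frame 1 and (5.4, 6.7) in frame 2.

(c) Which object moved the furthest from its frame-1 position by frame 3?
the pink star

(moved 14.0; next 11.6)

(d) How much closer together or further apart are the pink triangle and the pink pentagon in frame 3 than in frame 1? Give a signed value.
-8.1

Distance in frame 1: 19.0. Distance in frame 3: 10.9.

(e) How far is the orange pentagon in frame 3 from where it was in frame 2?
4.3

The orange pentagon moved from (3.0, 8.4) to (2.1, 4.2), a distance of √(0.9² + 4.2²) ≈ 4.3.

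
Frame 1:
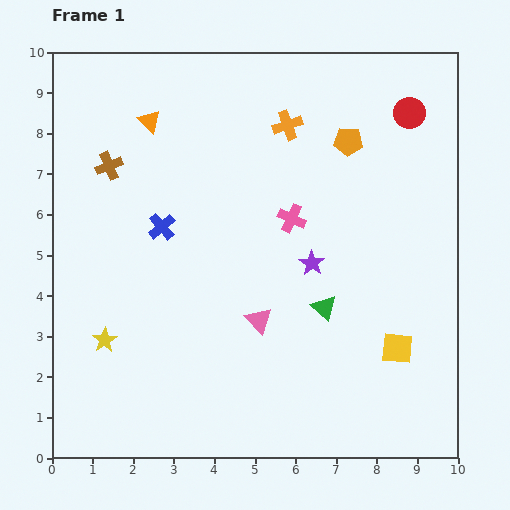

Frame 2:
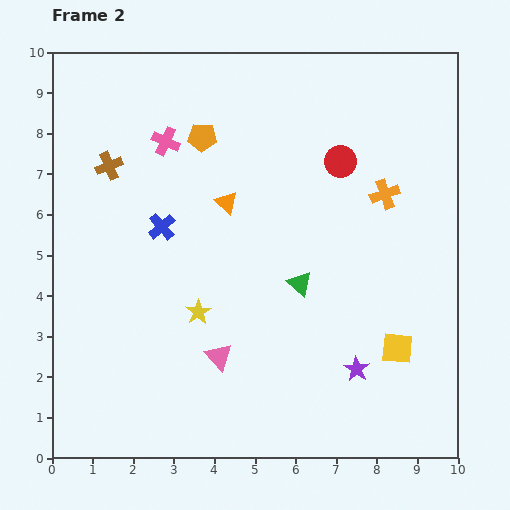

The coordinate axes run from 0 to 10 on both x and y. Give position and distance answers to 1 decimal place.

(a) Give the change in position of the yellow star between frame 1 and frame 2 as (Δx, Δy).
(2.3, 0.7)

The yellow star was at (1.3, 2.9) in frame 1 and (3.6, 3.6) in frame 2.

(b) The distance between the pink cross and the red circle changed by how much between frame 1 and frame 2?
+0.4

Distance in frame 1: 3.9. Distance in frame 2: 4.3.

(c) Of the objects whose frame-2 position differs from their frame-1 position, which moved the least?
the green triangle

(moved 0.8)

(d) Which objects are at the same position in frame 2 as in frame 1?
the blue cross, the yellow square, the brown cross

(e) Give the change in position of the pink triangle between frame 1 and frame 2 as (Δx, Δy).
(-1.0, -0.9)

The pink triangle was at (5.1, 3.4) in frame 1 and (4.1, 2.5) in frame 2.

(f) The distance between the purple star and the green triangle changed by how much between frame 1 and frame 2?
+1.4

Distance in frame 1: 1.1. Distance in frame 2: 2.5.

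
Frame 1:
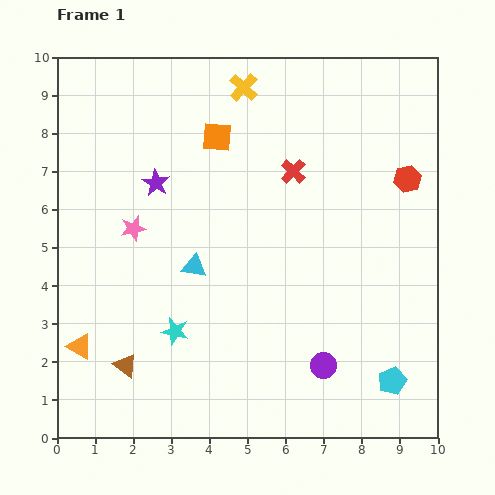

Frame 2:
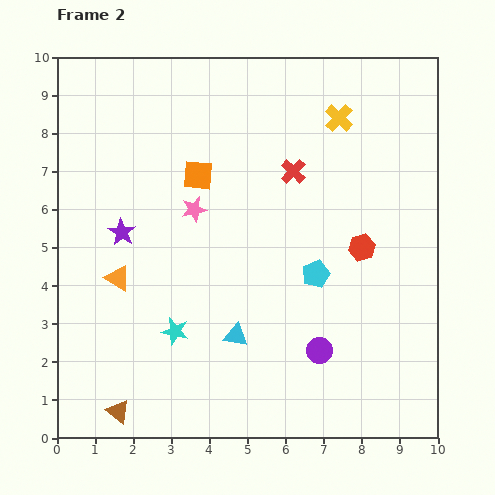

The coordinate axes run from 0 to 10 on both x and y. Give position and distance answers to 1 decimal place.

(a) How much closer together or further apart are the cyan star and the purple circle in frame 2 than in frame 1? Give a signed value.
-0.2

Distance in frame 1: 4.0. Distance in frame 2: 3.8.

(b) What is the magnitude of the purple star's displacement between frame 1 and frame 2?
1.6

The purple star moved from (2.6, 6.7) to (1.7, 5.4), a distance of √(0.9² + 1.3²) ≈ 1.6.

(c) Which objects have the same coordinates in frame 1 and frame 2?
the cyan star, the red cross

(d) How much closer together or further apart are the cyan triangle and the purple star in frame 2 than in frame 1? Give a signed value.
+1.6

Distance in frame 1: 2.4. Distance in frame 2: 4.0.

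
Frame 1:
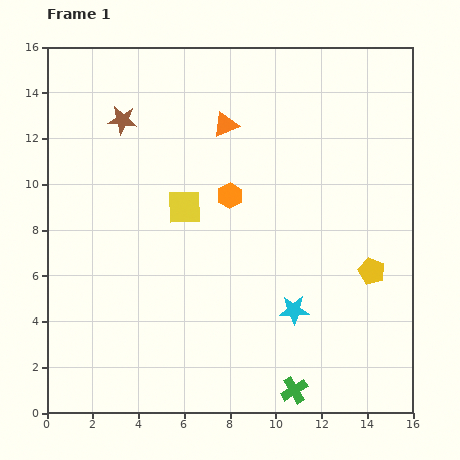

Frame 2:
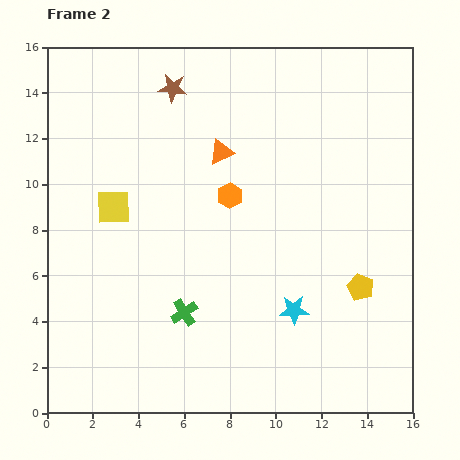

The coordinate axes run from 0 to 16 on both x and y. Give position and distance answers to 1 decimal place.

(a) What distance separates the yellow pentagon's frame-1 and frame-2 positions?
0.9

The yellow pentagon moved from (14.2, 6.2) to (13.7, 5.5), a distance of √(0.5² + 0.7²) ≈ 0.9.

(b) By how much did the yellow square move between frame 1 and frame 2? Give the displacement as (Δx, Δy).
(-3.1, 0.0)

The yellow square was at (6.0, 9.0) in frame 1 and (2.9, 9.0) in frame 2.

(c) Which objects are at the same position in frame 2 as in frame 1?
the orange hexagon, the cyan star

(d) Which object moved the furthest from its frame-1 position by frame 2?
the green cross

(moved 5.9; next 3.1)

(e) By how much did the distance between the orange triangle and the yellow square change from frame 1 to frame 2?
+1.3

Distance in frame 1: 4.0. Distance in frame 2: 5.3.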